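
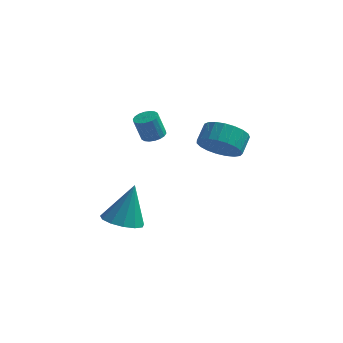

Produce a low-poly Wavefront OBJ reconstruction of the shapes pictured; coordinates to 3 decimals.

v -0.728 1.923 -1.175
v 0.318 1.943 -1.401
v 0.434 2.777 -0.791
v -0.612 2.757 -0.565
v 0.149 2.201 -1.722
v 0.265 3.035 -1.112
v -0.172 2.411 -1.948
v -0.056 3.245 -1.338
v -0.589 2.536 -2.04
v -0.472 3.371 -1.43
v -1.029 2.556 -1.983
v -0.913 3.39 -1.373
v -1.418 2.466 -1.786
v -1.302 3.3 -1.176
v -1.687 2.282 -1.484
v -1.571 3.116 -0.874
v -1.791 2.036 -1.128
v -1.675 2.87 -0.518
v -1.711 1.771 -0.78
v -1.595 2.605 -0.17
v -1.461 1.531 -0.5
v -1.344 2.366 0.11
v -1.084 1.36 -0.338
v -0.968 2.194 0.273
v -0.645 1.286 -0.32
v -0.529 2.12 0.291
v -0.221 1.322 -0.449
v -0.105 2.156 0.161
v 0.115 1.462 -0.705
v 0.231 2.296 -0.095
v 0.306 1.681 -1.041
v 0.422 2.515 -0.431
v -3.681 -2.964 -3.367
v -2.731 -3.104 -3.5
v -3.319 -2.276 -1.493
v -2.836 -2.594 -3.667
v -3.21 -2.202 -3.739
v -3.733 -2.052 -3.693
v -4.24 -2.191 -3.543
v -4.57 -2.576 -3.338
v -4.617 -3.084 -3.142
v -4.367 -3.554 -3.018
v -3.9 -3.837 -3.005
v -3.363 -3.843 -3.106
v -2.927 -3.569 -3.291
v -3.478 1.065 -0.333
v -3.025 1.386 -0.166
v -3.348 1.236 1
v -3.802 0.915 0.833
v -3.212 1.561 -0.196
v -3.535 1.412 0.971
v -3.452 1.639 -0.252
v -3.775 1.489 0.914
v -3.697 1.602 -0.325
v -4.02 1.452 0.842
v -3.898 1.459 -0.399
v -4.222 1.31 0.768
v -4.017 1.238 -0.46
v -4.34 1.089 0.706
v -4.029 0.983 -0.497
v -4.352 0.833 0.67
v -3.932 0.744 -0.5
v -4.255 0.594 0.666
v -3.745 0.568 -0.471
v -4.068 0.419 0.696
v -3.505 0.491 -0.414
v -3.828 0.341 0.752
v -3.26 0.528 -0.342
v -3.583 0.378 0.825
v -3.058 0.67 -0.268
v -3.382 0.521 0.899
v -2.94 0.891 -0.206
v -3.263 0.742 0.96
v -2.928 1.147 -0.17
v -3.251 0.997 0.997
f 2 1 5
f 2 5 3
f 3 5 6
f 3 6 4
f 5 1 7
f 5 7 6
f 6 7 8
f 6 8 4
f 7 1 9
f 7 9 8
f 8 9 10
f 8 10 4
f 9 1 11
f 9 11 10
f 10 11 12
f 10 12 4
f 11 1 13
f 11 13 12
f 12 13 14
f 12 14 4
f 13 1 15
f 13 15 14
f 14 15 16
f 14 16 4
f 15 1 17
f 15 17 16
f 16 17 18
f 16 18 4
f 17 1 19
f 17 19 18
f 18 19 20
f 18 20 4
f 19 1 21
f 19 21 20
f 20 21 22
f 20 22 4
f 21 1 23
f 21 23 22
f 22 23 24
f 22 24 4
f 23 1 25
f 23 25 24
f 24 25 26
f 24 26 4
f 25 1 27
f 25 27 26
f 26 27 28
f 26 28 4
f 27 1 29
f 27 29 28
f 28 29 30
f 28 30 4
f 29 1 31
f 29 31 30
f 30 31 32
f 30 32 4
f 31 1 2
f 31 2 32
f 32 2 3
f 32 3 4
f 34 33 36
f 34 36 35
f 36 33 37
f 36 37 35
f 37 33 38
f 37 38 35
f 38 33 39
f 38 39 35
f 39 33 40
f 39 40 35
f 40 33 41
f 40 41 35
f 41 33 42
f 41 42 35
f 42 33 43
f 42 43 35
f 43 33 44
f 43 44 35
f 44 33 45
f 44 45 35
f 45 33 34
f 45 34 35
f 47 46 50
f 47 50 48
f 48 50 51
f 48 51 49
f 50 46 52
f 50 52 51
f 51 52 53
f 51 53 49
f 52 46 54
f 52 54 53
f 53 54 55
f 53 55 49
f 54 46 56
f 54 56 55
f 55 56 57
f 55 57 49
f 56 46 58
f 56 58 57
f 57 58 59
f 57 59 49
f 58 46 60
f 58 60 59
f 59 60 61
f 59 61 49
f 60 46 62
f 60 62 61
f 61 62 63
f 61 63 49
f 62 46 64
f 62 64 63
f 63 64 65
f 63 65 49
f 64 46 66
f 64 66 65
f 65 66 67
f 65 67 49
f 66 46 68
f 66 68 67
f 67 68 69
f 67 69 49
f 68 46 70
f 68 70 69
f 69 70 71
f 69 71 49
f 70 46 72
f 70 72 71
f 71 72 73
f 71 73 49
f 72 46 74
f 72 74 73
f 73 74 75
f 73 75 49
f 74 46 47
f 74 47 75
f 75 47 48
f 75 48 49



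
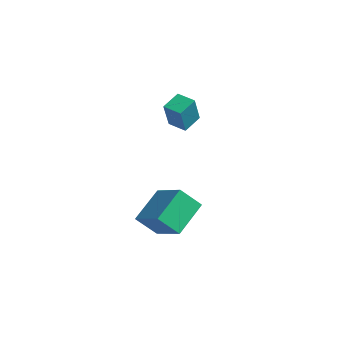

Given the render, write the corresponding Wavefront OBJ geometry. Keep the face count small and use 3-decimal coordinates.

v -2.694 -2.071 0.847
v -2.209 -2.724 2.248
v -2.865 -1.156 1.333
v -2.381 -1.809 2.734
v -1.819 -1.811 0.666
v -1.335 -2.464 2.067
v -1.991 -0.896 1.152
v -1.506 -1.549 2.553
v -1.111 -5.073 -3.545
v -1.562 -3.537 -2.449
v -0.668 -4.236 -4.535
v -1.119 -2.7 -3.439
v 0.559 -5.1 -2.821
v 0.108 -3.564 -1.725
v 1.002 -4.263 -3.811
v 0.551 -2.727 -2.715
f 2 4 1
f 5 2 1
f 1 4 3
f 3 5 1
f 2 8 4
f 6 2 5
f 6 8 2
f 4 8 3
f 7 5 3
f 3 8 7
f 7 6 5
f 8 6 7
f 10 12 9
f 13 10 9
f 9 12 11
f 11 13 9
f 10 16 12
f 14 10 13
f 14 16 10
f 12 16 11
f 15 13 11
f 11 16 15
f 15 14 13
f 16 14 15



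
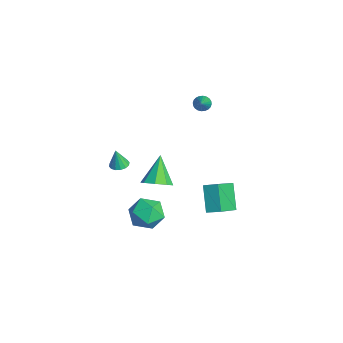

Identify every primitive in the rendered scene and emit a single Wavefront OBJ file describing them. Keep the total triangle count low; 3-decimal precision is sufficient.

v -1.956 -2.432 -0.911
v -1.373 -2.173 -0.867
v -1.964 -2.648 0.431
v -1.583 -1.919 -0.827
v -1.893 -1.804 -0.81
v -2.22 -1.856 -0.82
v -2.476 -2.063 -0.855
v -2.593 -2.369 -0.905
v -2.54 -2.692 -0.956
v -2.33 -2.945 -0.996
v -2.02 -3.061 -1.013
v -1.693 -3.008 -1.002
v -1.437 -2.801 -0.968
v -1.32 -2.495 -0.918
v 2.873 -1.379 0.786
v 3.64 -0.967 1.214
v 1.687 -0.821 2.374
v 3.273 -0.496 0.774
v 2.672 -0.541 0.341
v 2.189 -1.078 0.168
v 2.107 -1.791 0.358
v 2.474 -2.263 0.798
v 3.075 -2.217 1.231
v 3.558 -1.68 1.403
v -4.441 3.595 1.777
v -4.068 3.666 1.325
v -2.799 3.025 3.043
v -4.066 3.877 1.418
v -4.122 4.044 1.566
v -4.227 4.143 1.746
v -4.364 4.159 1.93
v -4.512 4.089 2.091
v -4.65 3.943 2.204
v -4.756 3.744 2.252
v -4.814 3.523 2.228
v -4.815 3.312 2.135
v -4.759 3.145 1.987
v -4.655 3.046 1.808
v -4.518 3.03 1.623
v -4.369 3.101 1.462
v -4.231 3.246 1.349
v -4.125 3.445 1.301
v 3.693 2.371 -1.911
v 2.488 2.54 -0.413
v 4.246 3.109 -1.55
v 3.041 3.278 -0.052
v 4.759 1.082 -0.908
v 3.554 1.251 0.59
v 5.312 1.82 -0.547
v 4.107 1.989 0.951
v 1.994 -0.944 -1.659
v 3.064 -0.961 -2.266
v 1.616 -2.799 -2.274
v 2.686 -2.816 -2.881
v 2.676 -2.814 -1.651
v 2.91 -1.667 -1.271
v 1.77 -2.093 -3.269
v 2.004 -0.946 -2.889
v 2.925 -1.671 -3.261
v 3.486 -2.117 -2.261
v 1.194 -1.643 -2.279
v 1.755 -2.089 -1.279
f 2 1 4
f 2 4 3
f 4 1 5
f 4 5 3
f 5 1 6
f 5 6 3
f 6 1 7
f 6 7 3
f 7 1 8
f 7 8 3
f 8 1 9
f 8 9 3
f 9 1 10
f 9 10 3
f 10 1 11
f 10 11 3
f 11 1 12
f 11 12 3
f 12 1 13
f 12 13 3
f 13 1 14
f 13 14 3
f 14 1 2
f 14 2 3
f 16 15 18
f 16 18 17
f 18 15 19
f 18 19 17
f 19 15 20
f 19 20 17
f 20 15 21
f 20 21 17
f 21 15 22
f 21 22 17
f 22 15 23
f 22 23 17
f 23 15 24
f 23 24 17
f 24 15 16
f 24 16 17
f 26 25 28
f 26 28 27
f 28 25 29
f 28 29 27
f 29 25 30
f 29 30 27
f 30 25 31
f 30 31 27
f 31 25 32
f 31 32 27
f 32 25 33
f 32 33 27
f 33 25 34
f 33 34 27
f 34 25 35
f 34 35 27
f 35 25 36
f 35 36 27
f 36 25 37
f 36 37 27
f 37 25 38
f 37 38 27
f 38 25 39
f 38 39 27
f 39 25 40
f 39 40 27
f 40 25 41
f 40 41 27
f 41 25 42
f 41 42 27
f 42 25 26
f 42 26 27
f 44 46 43
f 47 44 43
f 43 46 45
f 45 47 43
f 44 50 46
f 48 44 47
f 48 50 44
f 46 50 45
f 49 47 45
f 45 50 49
f 49 48 47
f 50 48 49
f 51 62 56
f 51 56 52
f 51 52 58
f 51 58 61
f 51 61 62
f 52 56 60
f 56 62 55
f 62 61 53
f 61 58 57
f 58 52 59
f 54 60 55
f 54 55 53
f 54 53 57
f 54 57 59
f 54 59 60
f 55 60 56
f 53 55 62
f 57 53 61
f 59 57 58
f 60 59 52



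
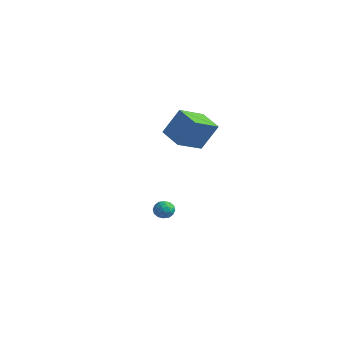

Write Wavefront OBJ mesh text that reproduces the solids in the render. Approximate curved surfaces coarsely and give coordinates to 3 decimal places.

v -1.089 -0.531 3.735
v -0.427 0.216 5.525
v -1.071 1.312 2.959
v -0.409 2.059 4.749
v 0.529 -0.759 3.231
v 1.191 -0.012 5.021
v 0.547 1.084 2.455
v 1.209 1.831 4.245
v -3.242 1.827 -3.958
v -2.669 1.734 -3.523
v -3.311 0.666 -4.117
v -2.738 0.573 -3.682
v -3.37 0.8 -3.406
v -3.327 1.517 -3.308
v -2.653 0.883 -4.332
v -2.61 1.6 -4.234
v -2.305 1.15 -3.754
v -2.748 1.099 -3.182
v -3.232 1.301 -4.458
v -3.675 1.25 -3.886
v -2.949 1.882 -3.727
v -3.031 0.518 -3.913
v -3.402 0.651 -3.751
v -3.065 0.596 -3.495
v -3.336 1.755 -3.601
v -2.999 1.7 -3.345
v -3.411 1.151 -3.276
v -2.981 0.7 -4.295
v -2.644 0.645 -4.039
v -2.915 1.804 -4.145
v -2.578 1.749 -3.889
v -2.569 1.249 -4.364
v -2.398 1.484 -3.607
v -2.439 0.802 -3.7
v -2.389 0.984 -4.082
v -2.364 1.406 -4.025
v -2.659 1.454 -3.271
v -2.7 0.772 -3.364
v -3.071 0.905 -3.201
v -3.046 1.327 -3.144
v -2.445 1.111 -3.406
v -3.28 1.628 -4.276
v -3.321 0.946 -4.369
v -2.934 1.073 -4.496
v -2.909 1.495 -4.439
v -3.541 1.598 -3.94
v -3.582 0.916 -4.033
v -3.616 0.994 -3.615
v -3.591 1.416 -3.558
v -3.535 1.289 -4.234
f 2 4 1
f 5 2 1
f 1 4 3
f 3 5 1
f 2 8 4
f 6 2 5
f 6 8 2
f 4 8 3
f 7 5 3
f 3 8 7
f 7 6 5
f 8 6 7
f 9 46 25
f 46 20 49
f 25 49 14
f 46 49 25
f 9 25 21
f 25 14 26
f 21 26 10
f 25 26 21
f 9 21 30
f 21 10 31
f 30 31 16
f 21 31 30
f 9 30 42
f 30 16 45
f 42 45 19
f 30 45 42
f 9 42 46
f 42 19 50
f 46 50 20
f 42 50 46
f 10 26 37
f 26 14 40
f 37 40 18
f 26 40 37
f 14 49 27
f 49 20 48
f 27 48 13
f 49 48 27
f 20 50 47
f 50 19 43
f 47 43 11
f 50 43 47
f 19 45 44
f 45 16 32
f 44 32 15
f 45 32 44
f 16 31 36
f 31 10 33
f 36 33 17
f 31 33 36
f 12 38 24
f 38 18 39
f 24 39 13
f 38 39 24
f 12 24 22
f 24 13 23
f 22 23 11
f 24 23 22
f 12 22 29
f 22 11 28
f 29 28 15
f 22 28 29
f 12 29 34
f 29 15 35
f 34 35 17
f 29 35 34
f 12 34 38
f 34 17 41
f 38 41 18
f 34 41 38
f 13 39 27
f 39 18 40
f 27 40 14
f 39 40 27
f 11 23 47
f 23 13 48
f 47 48 20
f 23 48 47
f 15 28 44
f 28 11 43
f 44 43 19
f 28 43 44
f 17 35 36
f 35 15 32
f 36 32 16
f 35 32 36
f 18 41 37
f 41 17 33
f 37 33 10
f 41 33 37



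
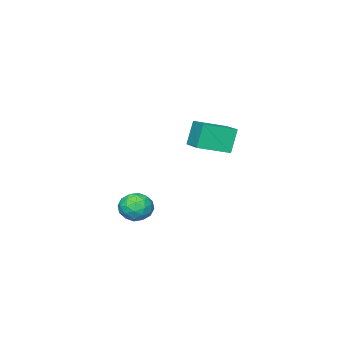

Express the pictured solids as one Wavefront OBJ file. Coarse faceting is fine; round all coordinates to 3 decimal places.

v -2.507 -1.958 1.364
v -2.915 -2.012 2.438
v -1.934 -0.881 1.636
v -2.342 -0.935 2.71
v -1.398 -2.645 1.75
v -1.806 -2.699 2.824
v -0.825 -1.568 2.022
v -1.233 -1.622 3.096
v 2.128 -0.769 0.063
v 2.799 -0.677 -0.024
v 2.301 -1.843 0.264
v 2.972 -1.751 0.177
v 2.658 -1.482 0.721
v 2.551 -0.818 0.597
v 2.549 -1.702 -0.357
v 2.442 -1.038 -0.481
v 3.059 -1.254 -0.284
v 3.127 -1.118 0.383
v 1.973 -1.402 -0.143
v 2.041 -1.266 0.524
v 2.448 -0.629 0.001
v 2.652 -1.891 0.239
v 2.467 -1.733 0.558
v 2.862 -1.679 0.507
v 2.303 -0.712 0.367
v 2.697 -0.658 0.315
v 2.615 -1.13 0.754
v 2.403 -1.862 -0.075
v 2.797 -1.808 -0.127
v 2.238 -0.841 -0.267
v 2.633 -0.787 -0.318
v 2.485 -1.39 -0.514
v 2.996 -0.914 -0.202
v 3.098 -1.545 -0.084
v 2.849 -1.516 -0.398
v 2.786 -1.126 -0.471
v 3.036 -0.834 0.189
v 3.138 -1.465 0.308
v 2.953 -1.306 0.628
v 2.89 -0.917 0.555
v 3.189 -1.173 0.037
v 1.962 -1.055 -0.068
v 2.064 -1.686 0.051
v 2.21 -1.603 -0.315
v 2.147 -1.214 -0.388
v 2.002 -0.975 0.324
v 2.104 -1.606 0.442
v 2.314 -1.394 0.711
v 2.251 -1.004 0.638
v 1.911 -1.347 0.203
f 2 4 1
f 5 2 1
f 1 4 3
f 3 5 1
f 2 8 4
f 6 2 5
f 6 8 2
f 4 8 3
f 7 5 3
f 3 8 7
f 7 6 5
f 8 6 7
f 9 46 25
f 46 20 49
f 25 49 14
f 46 49 25
f 9 25 21
f 25 14 26
f 21 26 10
f 25 26 21
f 9 21 30
f 21 10 31
f 30 31 16
f 21 31 30
f 9 30 42
f 30 16 45
f 42 45 19
f 30 45 42
f 9 42 46
f 42 19 50
f 46 50 20
f 42 50 46
f 10 26 37
f 26 14 40
f 37 40 18
f 26 40 37
f 14 49 27
f 49 20 48
f 27 48 13
f 49 48 27
f 20 50 47
f 50 19 43
f 47 43 11
f 50 43 47
f 19 45 44
f 45 16 32
f 44 32 15
f 45 32 44
f 16 31 36
f 31 10 33
f 36 33 17
f 31 33 36
f 12 38 24
f 38 18 39
f 24 39 13
f 38 39 24
f 12 24 22
f 24 13 23
f 22 23 11
f 24 23 22
f 12 22 29
f 22 11 28
f 29 28 15
f 22 28 29
f 12 29 34
f 29 15 35
f 34 35 17
f 29 35 34
f 12 34 38
f 34 17 41
f 38 41 18
f 34 41 38
f 13 39 27
f 39 18 40
f 27 40 14
f 39 40 27
f 11 23 47
f 23 13 48
f 47 48 20
f 23 48 47
f 15 28 44
f 28 11 43
f 44 43 19
f 28 43 44
f 17 35 36
f 35 15 32
f 36 32 16
f 35 32 36
f 18 41 37
f 41 17 33
f 37 33 10
f 41 33 37



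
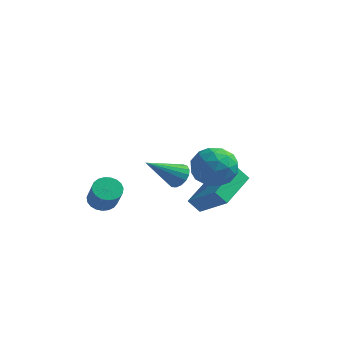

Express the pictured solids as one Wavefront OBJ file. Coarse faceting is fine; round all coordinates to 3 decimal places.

v -0.2 -0.347 -2.602
v 1.308 -0.897 -1.426
v 0.06 1.676 -1.989
v 1.567 1.126 -0.812
v 0.333 -0.226 -3.228
v 1.84 -0.776 -2.051
v 0.592 1.797 -2.614
v 2.1 1.247 -1.438
v 0.855 -2.178 1.167
v 1.448 -1.81 0.299
v 2.312 -3.03 1.801
v 2.905 -2.662 0.933
v 2.558 -1.947 1.713
v 1.657 -1.42 1.321
v 2.103 -3.42 0.779
v 1.202 -2.893 0.387
v 2.219 -2.578 0.058
v 2.501 -1.667 0.636
v 1.259 -3.173 1.464
v 1.541 -2.262 2.042
v 1.024 -1.919 0.677
v 2.736 -2.921 1.423
v 2.532 -2.5 1.882
v 2.881 -2.284 1.371
v 1.147 -1.69 1.279
v 1.495 -1.473 0.768
v 2.148 -1.554 1.599
v 2.265 -3.367 1.332
v 2.613 -3.15 0.821
v 0.879 -2.556 0.729
v 1.228 -2.34 0.218
v 1.612 -3.286 0.501
v 1.826 -2.154 0.025
v 2.682 -2.655 0.398
v 2.21 -3.101 0.307
v 1.681 -2.791 0.077
v 1.991 -1.619 0.365
v 2.847 -2.12 0.738
v 2.643 -1.699 1.196
v 2.114 -1.39 0.966
v 2.444 -2.07 0.224
v 0.913 -2.72 1.362
v 1.769 -3.221 1.735
v 1.646 -3.45 1.134
v 1.117 -3.141 0.904
v 1.078 -2.185 1.702
v 1.934 -2.686 2.075
v 2.079 -2.049 2.023
v 1.55 -1.739 1.793
v 1.316 -2.77 1.876
v -3.881 -1.438 -2.729
v -3.268 -1.515 -3.079
v -2.706 -2.119 -1.96
v -3.319 -2.042 -1.611
v -3.234 -1.25 -2.953
v -2.672 -1.854 -1.834
v -3.312 -1.018 -2.789
v -2.75 -1.621 -1.67
v -3.488 -0.858 -2.614
v -2.926 -1.462 -1.495
v -3.733 -0.799 -2.459
v -3.17 -1.402 -1.34
v -4.003 -0.85 -2.351
v -3.44 -1.453 -1.232
v -4.252 -1.003 -2.308
v -3.689 -1.606 -1.19
v -4.436 -1.231 -2.339
v -3.874 -1.834 -1.22
v -4.525 -1.495 -2.436
v -3.963 -2.098 -1.317
v -4.503 -1.749 -2.585
v -3.94 -2.353 -1.466
v -4.373 -1.95 -2.758
v -3.81 -2.553 -1.639
v -4.158 -2.062 -2.927
v -3.596 -2.665 -1.808
v -3.895 -2.066 -3.061
v -3.333 -2.669 -1.942
v -3.63 -1.962 -3.138
v -3.067 -2.565 -2.019
v -3.408 -1.767 -3.144
v -2.846 -2.37 -2.026
v -1.801 2.393 -2.713
v -1.189 2.17 -2.405
v -2.899 1.127 -1.447
v -1.283 2.442 -2.215
v -1.496 2.702 -2.139
v -1.778 2.892 -2.194
v -2.066 2.967 -2.368
v -2.293 2.911 -2.622
v -2.407 2.736 -2.896
v -2.382 2.482 -3.128
v -2.225 2.208 -3.265
v -1.97 1.977 -3.276
v -1.676 1.84 -3.157
v -1.411 1.831 -2.937
v -1.236 1.95 -2.665
f 2 4 1
f 5 2 1
f 1 4 3
f 3 5 1
f 2 8 4
f 6 2 5
f 6 8 2
f 4 8 3
f 7 5 3
f 3 8 7
f 7 6 5
f 8 6 7
f 9 46 25
f 46 20 49
f 25 49 14
f 46 49 25
f 9 25 21
f 25 14 26
f 21 26 10
f 25 26 21
f 9 21 30
f 21 10 31
f 30 31 16
f 21 31 30
f 9 30 42
f 30 16 45
f 42 45 19
f 30 45 42
f 9 42 46
f 42 19 50
f 46 50 20
f 42 50 46
f 10 26 37
f 26 14 40
f 37 40 18
f 26 40 37
f 14 49 27
f 49 20 48
f 27 48 13
f 49 48 27
f 20 50 47
f 50 19 43
f 47 43 11
f 50 43 47
f 19 45 44
f 45 16 32
f 44 32 15
f 45 32 44
f 16 31 36
f 31 10 33
f 36 33 17
f 31 33 36
f 12 38 24
f 38 18 39
f 24 39 13
f 38 39 24
f 12 24 22
f 24 13 23
f 22 23 11
f 24 23 22
f 12 22 29
f 22 11 28
f 29 28 15
f 22 28 29
f 12 29 34
f 29 15 35
f 34 35 17
f 29 35 34
f 12 34 38
f 34 17 41
f 38 41 18
f 34 41 38
f 13 39 27
f 39 18 40
f 27 40 14
f 39 40 27
f 11 23 47
f 23 13 48
f 47 48 20
f 23 48 47
f 15 28 44
f 28 11 43
f 44 43 19
f 28 43 44
f 17 35 36
f 35 15 32
f 36 32 16
f 35 32 36
f 18 41 37
f 41 17 33
f 37 33 10
f 41 33 37
f 52 51 55
f 52 55 53
f 53 55 56
f 53 56 54
f 55 51 57
f 55 57 56
f 56 57 58
f 56 58 54
f 57 51 59
f 57 59 58
f 58 59 60
f 58 60 54
f 59 51 61
f 59 61 60
f 60 61 62
f 60 62 54
f 61 51 63
f 61 63 62
f 62 63 64
f 62 64 54
f 63 51 65
f 63 65 64
f 64 65 66
f 64 66 54
f 65 51 67
f 65 67 66
f 66 67 68
f 66 68 54
f 67 51 69
f 67 69 68
f 68 69 70
f 68 70 54
f 69 51 71
f 69 71 70
f 70 71 72
f 70 72 54
f 71 51 73
f 71 73 72
f 72 73 74
f 72 74 54
f 73 51 75
f 73 75 74
f 74 75 76
f 74 76 54
f 75 51 77
f 75 77 76
f 76 77 78
f 76 78 54
f 77 51 79
f 77 79 78
f 78 79 80
f 78 80 54
f 79 51 81
f 79 81 80
f 80 81 82
f 80 82 54
f 81 51 52
f 81 52 82
f 82 52 53
f 82 53 54
f 84 83 86
f 84 86 85
f 86 83 87
f 86 87 85
f 87 83 88
f 87 88 85
f 88 83 89
f 88 89 85
f 89 83 90
f 89 90 85
f 90 83 91
f 90 91 85
f 91 83 92
f 91 92 85
f 92 83 93
f 92 93 85
f 93 83 94
f 93 94 85
f 94 83 95
f 94 95 85
f 95 83 96
f 95 96 85
f 96 83 97
f 96 97 85
f 97 83 84
f 97 84 85



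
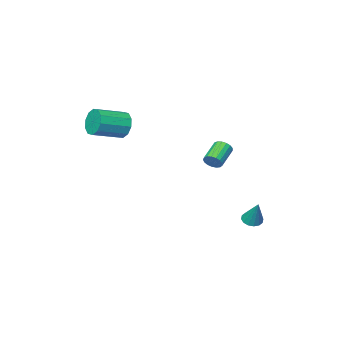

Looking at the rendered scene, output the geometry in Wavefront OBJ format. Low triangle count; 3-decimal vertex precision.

v -2.555 0.992 0.367
v -2.24 0.912 0.822
v -3.349 0.328 1.489
v -3.665 0.408 1.033
v -2.345 1.156 0.86
v -3.455 0.571 1.526
v -2.499 1.362 0.784
v -3.609 0.777 1.45
v -2.666 1.483 0.613
v -3.775 0.899 1.279
v -2.808 1.492 0.385
v -3.917 0.907 1.052
v -2.891 1.386 0.153
v -4 0.802 0.82
v -2.898 1.19 -0.029
v -4.007 0.606 0.637
v -2.826 0.949 -0.122
v -3.935 0.365 0.545
v -2.692 0.718 -0.102
v -3.802 0.133 0.565
v -2.527 0.549 0.025
v -3.636 -0.035 0.692
v -2.368 0.482 0.231
v -3.478 -0.102 0.897
v -2.253 0.532 0.467
v -3.362 -0.052 1.134
v -2.206 0.687 0.681
v -3.315 0.103 1.347
v 2.186 -0.357 3.68
v 2.466 0.019 2.936
v 4.153 -0.246 3.435
v 3.874 -0.623 4.18
v 2.415 0.408 3.312
v 4.103 0.143 3.811
v 2.277 0.505 3.829
v 3.965 0.24 4.329
v 2.105 0.272 4.289
v 3.793 0.007 4.789
v 1.963 -0.201 4.517
v 3.651 -0.466 5.016
v 1.907 -0.734 4.425
v 3.594 -0.999 4.924
v 1.957 -1.123 4.049
v 3.645 -1.388 4.548
v 2.095 -1.22 3.531
v 3.783 -1.485 4.031
v 2.267 -0.987 3.071
v 3.955 -1.252 3.571
v 2.409 -0.514 2.844
v 4.097 -0.779 3.343
v -3.658 3.043 -3.409
v -3.177 3.315 -3.642
v -3.422 3.857 -1.971
v -3.415 3.502 -3.709
v -3.719 3.566 -3.696
v -4.006 3.49 -3.606
v -4.2 3.294 -3.463
v -4.249 3.03 -3.306
v -4.139 2.77 -3.176
v -3.9 2.583 -3.109
v -3.597 2.519 -3.123
v -3.31 2.595 -3.213
v -3.116 2.791 -3.356
v -3.067 3.055 -3.513
f 2 1 5
f 2 5 3
f 3 5 6
f 3 6 4
f 5 1 7
f 5 7 6
f 6 7 8
f 6 8 4
f 7 1 9
f 7 9 8
f 8 9 10
f 8 10 4
f 9 1 11
f 9 11 10
f 10 11 12
f 10 12 4
f 11 1 13
f 11 13 12
f 12 13 14
f 12 14 4
f 13 1 15
f 13 15 14
f 14 15 16
f 14 16 4
f 15 1 17
f 15 17 16
f 16 17 18
f 16 18 4
f 17 1 19
f 17 19 18
f 18 19 20
f 18 20 4
f 19 1 21
f 19 21 20
f 20 21 22
f 20 22 4
f 21 1 23
f 21 23 22
f 22 23 24
f 22 24 4
f 23 1 25
f 23 25 24
f 24 25 26
f 24 26 4
f 25 1 27
f 25 27 26
f 26 27 28
f 26 28 4
f 27 1 2
f 27 2 28
f 28 2 3
f 28 3 4
f 30 29 33
f 30 33 31
f 31 33 34
f 31 34 32
f 33 29 35
f 33 35 34
f 34 35 36
f 34 36 32
f 35 29 37
f 35 37 36
f 36 37 38
f 36 38 32
f 37 29 39
f 37 39 38
f 38 39 40
f 38 40 32
f 39 29 41
f 39 41 40
f 40 41 42
f 40 42 32
f 41 29 43
f 41 43 42
f 42 43 44
f 42 44 32
f 43 29 45
f 43 45 44
f 44 45 46
f 44 46 32
f 45 29 47
f 45 47 46
f 46 47 48
f 46 48 32
f 47 29 49
f 47 49 48
f 48 49 50
f 48 50 32
f 49 29 30
f 49 30 50
f 50 30 31
f 50 31 32
f 52 51 54
f 52 54 53
f 54 51 55
f 54 55 53
f 55 51 56
f 55 56 53
f 56 51 57
f 56 57 53
f 57 51 58
f 57 58 53
f 58 51 59
f 58 59 53
f 59 51 60
f 59 60 53
f 60 51 61
f 60 61 53
f 61 51 62
f 61 62 53
f 62 51 63
f 62 63 53
f 63 51 64
f 63 64 53
f 64 51 52
f 64 52 53



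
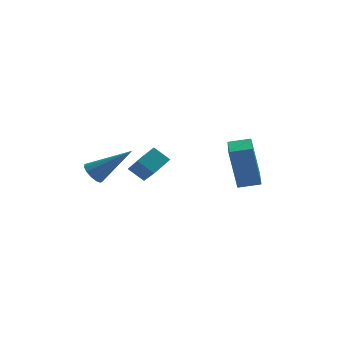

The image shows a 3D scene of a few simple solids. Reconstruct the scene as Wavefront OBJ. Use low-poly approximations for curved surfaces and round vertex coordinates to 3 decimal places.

v -3.927 -0.582 -2.987
v -3.565 -0.867 -3.372
v -2.333 -0.338 -1.673
v -3.55 -0.539 -3.452
v -3.654 -0.224 -3.384
v -3.845 -0.024 -3.19
v -4.062 -0 -2.932
v -4.236 -0.162 -2.691
v -4.311 -0.457 -2.544
v -4.265 -0.792 -2.538
v -4.111 -1.06 -2.675
v -3.899 -1.177 -2.91
v -3.695 -1.105 -3.17
v -2.471 1.691 -3.253
v -1.903 2.452 -2.739
v -3.132 2.932 -4.361
v -2.564 3.693 -3.847
v -1.736 1.547 -3.853
v -1.168 2.308 -3.339
v -2.397 2.788 -4.961
v -1.829 3.549 -4.447
v 1.774 2.034 -4.682
v 1.355 2.152 -2.648
v 1.527 3.659 -4.828
v 1.108 3.777 -2.794
v 2.772 2.203 -4.486
v 2.353 2.321 -2.452
v 2.525 3.828 -4.632
v 2.106 3.946 -2.598
f 2 1 4
f 2 4 3
f 4 1 5
f 4 5 3
f 5 1 6
f 5 6 3
f 6 1 7
f 6 7 3
f 7 1 8
f 7 8 3
f 8 1 9
f 8 9 3
f 9 1 10
f 9 10 3
f 10 1 11
f 10 11 3
f 11 1 12
f 11 12 3
f 12 1 13
f 12 13 3
f 13 1 2
f 13 2 3
f 15 17 14
f 18 15 14
f 14 17 16
f 16 18 14
f 15 21 17
f 19 15 18
f 19 21 15
f 17 21 16
f 20 18 16
f 16 21 20
f 20 19 18
f 21 19 20
f 23 25 22
f 26 23 22
f 22 25 24
f 24 26 22
f 23 29 25
f 27 23 26
f 27 29 23
f 25 29 24
f 28 26 24
f 24 29 28
f 28 27 26
f 29 27 28



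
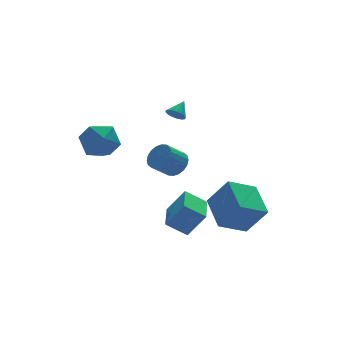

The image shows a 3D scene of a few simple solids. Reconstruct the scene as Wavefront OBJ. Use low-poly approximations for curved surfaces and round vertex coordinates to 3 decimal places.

v 0.945 0.038 -1.183
v 1.368 0.556 -0.658
v 0.338 0.501 0.227
v -0.085 -0.018 -0.297
v 1.171 0.796 -0.873
v 0.14 0.741 0.012
v 0.929 0.887 -1.149
v -0.102 0.832 -0.264
v 0.69 0.809 -1.432
v -0.341 0.754 -0.546
v 0.502 0.578 -1.666
v -0.529 0.523 -0.78
v 0.401 0.241 -1.803
v -0.629 0.186 -0.918
v 0.409 -0.137 -1.818
v -0.622 -0.192 -0.933
v 0.522 -0.481 -1.707
v -0.508 -0.536 -0.822
v 0.72 -0.721 -1.492
v -0.311 -0.776 -0.607
v 0.962 -0.812 -1.216
v -0.069 -0.867 -0.331
v 1.201 -0.734 -0.934
v 0.17 -0.789 -0.048
v 1.389 -0.503 -0.7
v 0.358 -0.558 0.186
v 1.489 -0.166 -0.562
v 0.459 -0.221 0.323
v 1.482 0.212 -0.547
v 0.451 0.157 0.338
v 3.158 -3.634 -4.962
v 1.505 -3.615 -4.11
v 3.56 -1.621 -4.227
v 1.907 -1.602 -3.375
v 3.993 -4.398 -3.325
v 2.34 -4.379 -2.473
v 4.395 -2.385 -2.59
v 2.742 -2.366 -1.738
v -3.437 2.683 0.646
v -2.438 2.771 -0.101
v -2.802 0.869 1.281
v -1.803 0.957 0.534
v -1.904 1.703 1.534
v -2.297 2.824 1.141
v -2.943 0.816 0.039
v -3.336 1.937 -0.354
v -2.132 1.617 -0.476
v -1.49 2.165 0.447
v -3.75 1.475 0.733
v -3.108 2.023 1.656
v -0.85 -4.739 -3.482
v -1.818 -4.188 -2.719
v 0.056 -3.103 -3.514
v -0.912 -2.552 -2.751
v -0.028 -5.168 -2.129
v -0.996 -4.617 -1.366
v 0.878 -3.532 -2.161
v -0.09 -2.981 -1.398
v 0.417 -0.925 3.085
v 0.772 -0.895 2.64
v 1.143 -0.475 3.695
v 0.634 -0.66 2.63
v 0.447 -0.485 2.724
v 0.252 -0.412 2.901
v 0.096 -0.456 3.12
v 0.013 -0.607 3.331
v 0.022 -0.832 3.486
v 0.122 -1.078 3.549
v 0.29 -1.289 3.505
v 0.486 -1.417 3.366
v 0.667 -1.432 3.162
v 0.79 -1.331 2.94
v 0.828 -1.137 2.752
f 2 1 5
f 2 5 3
f 3 5 6
f 3 6 4
f 5 1 7
f 5 7 6
f 6 7 8
f 6 8 4
f 7 1 9
f 7 9 8
f 8 9 10
f 8 10 4
f 9 1 11
f 9 11 10
f 10 11 12
f 10 12 4
f 11 1 13
f 11 13 12
f 12 13 14
f 12 14 4
f 13 1 15
f 13 15 14
f 14 15 16
f 14 16 4
f 15 1 17
f 15 17 16
f 16 17 18
f 16 18 4
f 17 1 19
f 17 19 18
f 18 19 20
f 18 20 4
f 19 1 21
f 19 21 20
f 20 21 22
f 20 22 4
f 21 1 23
f 21 23 22
f 22 23 24
f 22 24 4
f 23 1 25
f 23 25 24
f 24 25 26
f 24 26 4
f 25 1 27
f 25 27 26
f 26 27 28
f 26 28 4
f 27 1 29
f 27 29 28
f 28 29 30
f 28 30 4
f 29 1 2
f 29 2 30
f 30 2 3
f 30 3 4
f 32 34 31
f 35 32 31
f 31 34 33
f 33 35 31
f 32 38 34
f 36 32 35
f 36 38 32
f 34 38 33
f 37 35 33
f 33 38 37
f 37 36 35
f 38 36 37
f 39 50 44
f 39 44 40
f 39 40 46
f 39 46 49
f 39 49 50
f 40 44 48
f 44 50 43
f 50 49 41
f 49 46 45
f 46 40 47
f 42 48 43
f 42 43 41
f 42 41 45
f 42 45 47
f 42 47 48
f 43 48 44
f 41 43 50
f 45 41 49
f 47 45 46
f 48 47 40
f 52 54 51
f 55 52 51
f 51 54 53
f 53 55 51
f 52 58 54
f 56 52 55
f 56 58 52
f 54 58 53
f 57 55 53
f 53 58 57
f 57 56 55
f 58 56 57
f 60 59 62
f 60 62 61
f 62 59 63
f 62 63 61
f 63 59 64
f 63 64 61
f 64 59 65
f 64 65 61
f 65 59 66
f 65 66 61
f 66 59 67
f 66 67 61
f 67 59 68
f 67 68 61
f 68 59 69
f 68 69 61
f 69 59 70
f 69 70 61
f 70 59 71
f 70 71 61
f 71 59 72
f 71 72 61
f 72 59 73
f 72 73 61
f 73 59 60
f 73 60 61



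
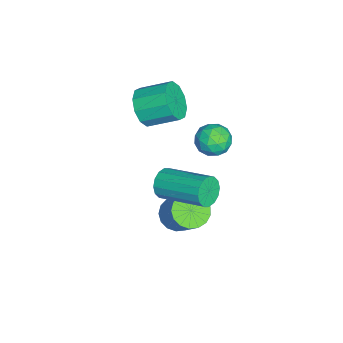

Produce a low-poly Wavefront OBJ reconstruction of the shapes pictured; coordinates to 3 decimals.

v -1.009 -2.23 -0.347
v -0.233 -2.494 0.134
v -0.195 -1.154 0.808
v -0.971 -0.89 0.327
v -0.059 -2.246 -0.369
v -0.021 -0.906 0.305
v -0.248 -1.992 -0.863
v -0.21 -0.652 -0.19
v -0.727 -1.829 -1.161
v -0.689 -0.489 -0.487
v -1.314 -1.819 -1.147
v -1.276 -0.479 -0.473
v -1.785 -1.966 -0.828
v -1.747 -0.626 -0.154
v -1.959 -2.214 -0.325
v -1.921 -0.874 0.349
v -1.77 -2.468 0.17
v -1.732 -1.128 0.843
v -1.291 -2.631 0.467
v -1.253 -1.291 1.141
v -0.704 -2.641 0.453
v -0.666 -1.301 1.127
v -1.255 1.204 -1.645
v -0.416 1.268 -1.663
v -1.184 0.072 -2.397
v -0.345 0.136 -2.415
v -0.737 -0.054 -1.696
v -0.781 0.645 -1.231
v -0.819 0.695 -2.829
v -0.863 1.394 -2.364
v -0.147 0.954 -2.395
v -0.096 0.491 -1.694
v -1.504 0.849 -2.366
v -1.453 0.386 -1.665
v -0.842 1.335 -1.588
v -0.758 0.005 -2.472
v -0.988 -0.107 -2.049
v -0.496 -0.069 -2.06
v -1.056 0.969 -1.334
v -0.564 1.007 -1.344
v -0.752 0.23 -1.364
v -1.036 0.333 -2.716
v -0.544 0.371 -2.726
v -1.104 1.409 -2
v -0.612 1.447 -2.011
v -0.848 1.11 -2.696
v -0.191 1.188 -2.028
v -0.149 0.523 -2.471
v -0.427 0.851 -2.714
v -0.453 1.262 -2.441
v -0.161 0.916 -1.617
v -0.119 0.251 -2.059
v -0.349 0.139 -1.636
v -0.375 0.55 -1.363
v -0.003 0.732 -2.047
v -1.481 1.089 -2.001
v -1.439 0.424 -2.443
v -1.225 0.79 -2.697
v -1.251 1.201 -2.424
v -1.451 0.817 -1.589
v -1.409 0.152 -2.032
v -1.147 0.078 -1.619
v -1.173 0.489 -1.346
v -1.597 0.608 -2.013
v 3.235 -0.83 -0.792
v 3.509 -1.174 -0.247
v 4.418 0.667 0.457
v 4.145 1.01 -0.088
v 3.759 -1.198 -0.508
v 4.668 0.643 0.196
v 3.869 -1.123 -0.845
v 4.778 0.717 -0.141
v 3.809 -0.97 -1.168
v 4.718 0.87 -0.464
v 3.596 -0.779 -1.39
v 4.505 1.061 -0.686
v 3.286 -0.603 -1.452
v 4.195 1.238 -0.748
v 2.962 -0.487 -1.337
v 3.871 1.354 -0.633
v 2.712 -0.463 -1.076
v 3.621 1.378 -0.372
v 2.602 -0.537 -0.739
v 3.511 1.303 -0.035
v 2.662 -0.69 -0.416
v 3.571 1.15 0.288
v 2.875 -0.881 -0.194
v 3.784 0.959 0.51
v 3.185 -1.058 -0.132
v 4.094 0.783 0.572
v 2.261 -0.41 -4.014
v 2.941 -0.411 -4.472
v 3.919 0.228 -3.024
v 3.239 0.23 -2.566
v 2.791 -0.053 -4.529
v 3.768 0.586 -3.081
v 2.519 0.223 -4.467
v 3.496 0.863 -3.019
v 2.188 0.355 -4.302
v 3.165 0.994 -2.854
v 1.874 0.311 -4.071
v 2.851 0.95 -2.623
v 1.649 0.102 -3.826
v 2.626 0.741 -2.379
v 1.564 -0.224 -3.625
v 2.541 0.415 -2.177
v 1.639 -0.593 -3.513
v 2.616 0.047 -2.065
v 1.856 -0.919 -3.515
v 2.833 -0.28 -2.068
v 2.167 -1.129 -3.632
v 3.144 -0.49 -2.184
v 2.499 -1.174 -3.836
v 3.476 -0.535 -2.389
v 2.777 -1.044 -4.081
v 3.754 -0.405 -2.633
v 2.936 -0.769 -4.311
v 3.913 -0.129 -2.863
f 2 1 5
f 2 5 3
f 3 5 6
f 3 6 4
f 5 1 7
f 5 7 6
f 6 7 8
f 6 8 4
f 7 1 9
f 7 9 8
f 8 9 10
f 8 10 4
f 9 1 11
f 9 11 10
f 10 11 12
f 10 12 4
f 11 1 13
f 11 13 12
f 12 13 14
f 12 14 4
f 13 1 15
f 13 15 14
f 14 15 16
f 14 16 4
f 15 1 17
f 15 17 16
f 16 17 18
f 16 18 4
f 17 1 19
f 17 19 18
f 18 19 20
f 18 20 4
f 19 1 21
f 19 21 20
f 20 21 22
f 20 22 4
f 21 1 2
f 21 2 22
f 22 2 3
f 22 3 4
f 23 60 39
f 60 34 63
f 39 63 28
f 60 63 39
f 23 39 35
f 39 28 40
f 35 40 24
f 39 40 35
f 23 35 44
f 35 24 45
f 44 45 30
f 35 45 44
f 23 44 56
f 44 30 59
f 56 59 33
f 44 59 56
f 23 56 60
f 56 33 64
f 60 64 34
f 56 64 60
f 24 40 51
f 40 28 54
f 51 54 32
f 40 54 51
f 28 63 41
f 63 34 62
f 41 62 27
f 63 62 41
f 34 64 61
f 64 33 57
f 61 57 25
f 64 57 61
f 33 59 58
f 59 30 46
f 58 46 29
f 59 46 58
f 30 45 50
f 45 24 47
f 50 47 31
f 45 47 50
f 26 52 38
f 52 32 53
f 38 53 27
f 52 53 38
f 26 38 36
f 38 27 37
f 36 37 25
f 38 37 36
f 26 36 43
f 36 25 42
f 43 42 29
f 36 42 43
f 26 43 48
f 43 29 49
f 48 49 31
f 43 49 48
f 26 48 52
f 48 31 55
f 52 55 32
f 48 55 52
f 27 53 41
f 53 32 54
f 41 54 28
f 53 54 41
f 25 37 61
f 37 27 62
f 61 62 34
f 37 62 61
f 29 42 58
f 42 25 57
f 58 57 33
f 42 57 58
f 31 49 50
f 49 29 46
f 50 46 30
f 49 46 50
f 32 55 51
f 55 31 47
f 51 47 24
f 55 47 51
f 66 65 69
f 66 69 67
f 67 69 70
f 67 70 68
f 69 65 71
f 69 71 70
f 70 71 72
f 70 72 68
f 71 65 73
f 71 73 72
f 72 73 74
f 72 74 68
f 73 65 75
f 73 75 74
f 74 75 76
f 74 76 68
f 75 65 77
f 75 77 76
f 76 77 78
f 76 78 68
f 77 65 79
f 77 79 78
f 78 79 80
f 78 80 68
f 79 65 81
f 79 81 80
f 80 81 82
f 80 82 68
f 81 65 83
f 81 83 82
f 82 83 84
f 82 84 68
f 83 65 85
f 83 85 84
f 84 85 86
f 84 86 68
f 85 65 87
f 85 87 86
f 86 87 88
f 86 88 68
f 87 65 89
f 87 89 88
f 88 89 90
f 88 90 68
f 89 65 66
f 89 66 90
f 90 66 67
f 90 67 68
f 92 91 95
f 92 95 93
f 93 95 96
f 93 96 94
f 95 91 97
f 95 97 96
f 96 97 98
f 96 98 94
f 97 91 99
f 97 99 98
f 98 99 100
f 98 100 94
f 99 91 101
f 99 101 100
f 100 101 102
f 100 102 94
f 101 91 103
f 101 103 102
f 102 103 104
f 102 104 94
f 103 91 105
f 103 105 104
f 104 105 106
f 104 106 94
f 105 91 107
f 105 107 106
f 106 107 108
f 106 108 94
f 107 91 109
f 107 109 108
f 108 109 110
f 108 110 94
f 109 91 111
f 109 111 110
f 110 111 112
f 110 112 94
f 111 91 113
f 111 113 112
f 112 113 114
f 112 114 94
f 113 91 115
f 113 115 114
f 114 115 116
f 114 116 94
f 115 91 117
f 115 117 116
f 116 117 118
f 116 118 94
f 117 91 92
f 117 92 118
f 118 92 93
f 118 93 94



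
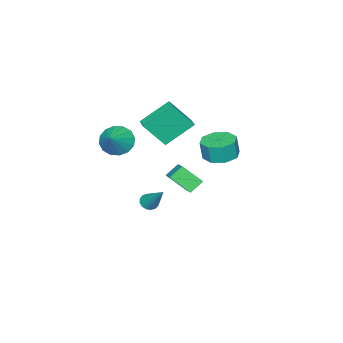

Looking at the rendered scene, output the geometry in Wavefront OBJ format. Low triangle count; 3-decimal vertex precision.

v -2.623 -1.3 -3.394
v -2.197 -2.362 -2.439
v -3.351 -1.048 -2.789
v -2.925 -2.109 -1.834
v -1.575 -0.171 -2.606
v -1.149 -1.232 -1.651
v -2.303 0.082 -2.001
v -1.877 -0.98 -1.046
v 0.736 3.573 2.825
v 1.666 3.679 2.743
v 1.775 3.573 3.832
v 0.844 3.467 3.915
v 1.325 4.305 2.838
v 1.434 4.199 3.927
v 0.639 4.503 2.925
v 0.748 4.397 4.015
v 0.009 4.156 2.954
v 0.118 4.05 4.044
v -0.195 3.467 2.908
v -0.086 3.361 3.997
v 0.146 2.841 2.813
v 0.255 2.735 3.902
v 0.832 2.643 2.725
v 0.941 2.537 3.815
v 1.462 2.99 2.696
v 1.571 2.884 3.786
v -4.015 -2.09 1.119
v -3.202 -2.95 2.617
v -3.515 -1.448 1.216
v -2.701 -2.308 2.715
v -2.639 -2.972 -0.135
v -1.825 -3.832 1.364
v -2.138 -2.33 -0.037
v -1.325 -3.19 1.461
v 3.423 -0.873 3.43
v 3.78 -0.396 2.716
v 4.537 -0.387 4.31
v 3.476 -0.09 2.931
v 3.159 0.006 3.279
v 2.912 -0.134 3.668
v 2.802 -0.471 3.994
v 2.859 -0.916 4.168
v 3.067 -1.35 4.144
v 3.37 -1.656 3.929
v 3.688 -1.752 3.581
v 3.935 -1.612 3.192
v 4.044 -1.275 2.866
v 3.988 -0.83 2.692
v 0.703 -1.096 -2.551
v 0.935 -0.763 -2.907
v 1.117 0.196 -1.069
v 0.666 -0.685 -2.899
v 0.408 -0.718 -2.799
v 0.228 -0.852 -2.632
v 0.176 -1.052 -2.443
v 0.265 -1.263 -2.283
v 0.471 -1.43 -2.196
v 0.74 -1.507 -2.203
v 0.999 -1.475 -2.304
v 1.178 -1.34 -2.471
v 1.23 -1.141 -2.66
v 1.141 -0.929 -2.819
f 2 4 1
f 5 2 1
f 1 4 3
f 3 5 1
f 2 8 4
f 6 2 5
f 6 8 2
f 4 8 3
f 7 5 3
f 3 8 7
f 7 6 5
f 8 6 7
f 10 9 13
f 10 13 11
f 11 13 14
f 11 14 12
f 13 9 15
f 13 15 14
f 14 15 16
f 14 16 12
f 15 9 17
f 15 17 16
f 16 17 18
f 16 18 12
f 17 9 19
f 17 19 18
f 18 19 20
f 18 20 12
f 19 9 21
f 19 21 20
f 20 21 22
f 20 22 12
f 21 9 23
f 21 23 22
f 22 23 24
f 22 24 12
f 23 9 25
f 23 25 24
f 24 25 26
f 24 26 12
f 25 9 10
f 25 10 26
f 26 10 11
f 26 11 12
f 28 30 27
f 31 28 27
f 27 30 29
f 29 31 27
f 28 34 30
f 32 28 31
f 32 34 28
f 30 34 29
f 33 31 29
f 29 34 33
f 33 32 31
f 34 32 33
f 36 35 38
f 36 38 37
f 38 35 39
f 38 39 37
f 39 35 40
f 39 40 37
f 40 35 41
f 40 41 37
f 41 35 42
f 41 42 37
f 42 35 43
f 42 43 37
f 43 35 44
f 43 44 37
f 44 35 45
f 44 45 37
f 45 35 46
f 45 46 37
f 46 35 47
f 46 47 37
f 47 35 48
f 47 48 37
f 48 35 36
f 48 36 37
f 50 49 52
f 50 52 51
f 52 49 53
f 52 53 51
f 53 49 54
f 53 54 51
f 54 49 55
f 54 55 51
f 55 49 56
f 55 56 51
f 56 49 57
f 56 57 51
f 57 49 58
f 57 58 51
f 58 49 59
f 58 59 51
f 59 49 60
f 59 60 51
f 60 49 61
f 60 61 51
f 61 49 62
f 61 62 51
f 62 49 50
f 62 50 51



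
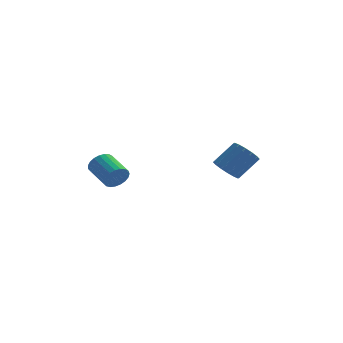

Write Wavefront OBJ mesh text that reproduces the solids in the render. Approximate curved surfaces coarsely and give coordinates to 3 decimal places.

v -3.224 -4.394 -0.126
v -2.727 -4.323 0.584
v -3.899 -3.055 1.277
v -4.396 -3.126 0.566
v -2.584 -4.071 0.367
v -3.756 -2.804 1.06
v -2.551 -3.876 0.064
v -3.723 -2.609 0.757
v -2.635 -3.77 -0.271
v -3.807 -2.503 0.421
v -2.821 -3.772 -0.582
v -3.993 -2.504 0.111
v -3.076 -3.881 -0.814
v -4.248 -2.614 -0.121
v -3.357 -4.079 -0.927
v -4.529 -2.812 -0.234
v -3.615 -4.332 -0.901
v -4.787 -3.064 -0.209
v -3.805 -4.595 -0.742
v -4.977 -3.327 -0.049
v -3.895 -4.823 -0.476
v -5.067 -3.556 0.217
v -3.869 -4.977 -0.15
v -5.041 -3.71 0.543
v -3.731 -5.03 0.181
v -4.903 -3.763 0.873
v -3.506 -4.974 0.458
v -4.678 -3.706 1.15
v -3.232 -4.816 0.634
v -4.404 -3.549 1.327
v -2.956 -4.586 0.679
v -4.128 -3.319 1.371
v 2.317 3.301 -1.96
v 3.058 2.578 -2.137
v 4.244 3.456 -0.757
v 3.503 4.179 -0.58
v 3.168 2.98 -2.486
v 4.353 3.858 -1.106
v 3.049 3.468 -2.695
v 4.234 4.346 -1.314
v 2.734 3.911 -2.706
v 3.92 4.789 -1.326
v 2.308 4.191 -2.518
v 3.493 5.068 -1.138
v 1.884 4.232 -2.18
v 3.07 5.11 -0.8
v 1.576 4.024 -1.783
v 2.762 4.902 -0.403
v 1.467 3.622 -1.434
v 2.652 4.5 -0.054
v 1.586 3.134 -1.226
v 2.771 4.012 0.155
v 1.9 2.691 -1.214
v 3.086 3.569 0.166
v 2.327 2.412 -1.402
v 3.512 3.289 -0.022
v 2.75 2.37 -1.74
v 3.936 3.248 -0.36
f 2 1 5
f 2 5 3
f 3 5 6
f 3 6 4
f 5 1 7
f 5 7 6
f 6 7 8
f 6 8 4
f 7 1 9
f 7 9 8
f 8 9 10
f 8 10 4
f 9 1 11
f 9 11 10
f 10 11 12
f 10 12 4
f 11 1 13
f 11 13 12
f 12 13 14
f 12 14 4
f 13 1 15
f 13 15 14
f 14 15 16
f 14 16 4
f 15 1 17
f 15 17 16
f 16 17 18
f 16 18 4
f 17 1 19
f 17 19 18
f 18 19 20
f 18 20 4
f 19 1 21
f 19 21 20
f 20 21 22
f 20 22 4
f 21 1 23
f 21 23 22
f 22 23 24
f 22 24 4
f 23 1 25
f 23 25 24
f 24 25 26
f 24 26 4
f 25 1 27
f 25 27 26
f 26 27 28
f 26 28 4
f 27 1 29
f 27 29 28
f 28 29 30
f 28 30 4
f 29 1 31
f 29 31 30
f 30 31 32
f 30 32 4
f 31 1 2
f 31 2 32
f 32 2 3
f 32 3 4
f 34 33 37
f 34 37 35
f 35 37 38
f 35 38 36
f 37 33 39
f 37 39 38
f 38 39 40
f 38 40 36
f 39 33 41
f 39 41 40
f 40 41 42
f 40 42 36
f 41 33 43
f 41 43 42
f 42 43 44
f 42 44 36
f 43 33 45
f 43 45 44
f 44 45 46
f 44 46 36
f 45 33 47
f 45 47 46
f 46 47 48
f 46 48 36
f 47 33 49
f 47 49 48
f 48 49 50
f 48 50 36
f 49 33 51
f 49 51 50
f 50 51 52
f 50 52 36
f 51 33 53
f 51 53 52
f 52 53 54
f 52 54 36
f 53 33 55
f 53 55 54
f 54 55 56
f 54 56 36
f 55 33 57
f 55 57 56
f 56 57 58
f 56 58 36
f 57 33 34
f 57 34 58
f 58 34 35
f 58 35 36



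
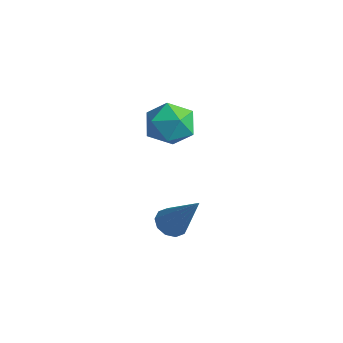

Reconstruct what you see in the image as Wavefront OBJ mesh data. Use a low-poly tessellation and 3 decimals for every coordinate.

v -2.435 3.674 -2.279
v -1.774 3.846 -2.994
v -1.786 2.234 -2.026
v -1.125 2.406 -2.741
v -1.081 2.914 -1.894
v -1.482 3.804 -2.05
v -2.078 2.276 -2.97
v -2.479 3.166 -3.126
v -1.553 2.982 -3.42
v -0.937 3.377 -2.756
v -2.623 2.703 -2.264
v -2.007 3.098 -1.6
v 1.746 0.263 -4.06
v 2.215 0.056 -4.372
v 2.894 0.457 -2.46
v 2.205 0.425 -4.41
v 2.02 0.731 -4.315
v 1.73 0.859 -4.122
v 1.446 0.759 -3.906
v 1.276 0.469 -3.749
v 1.286 0.101 -3.711
v 1.471 -0.206 -3.806
v 1.761 -0.334 -3.999
v 2.045 -0.234 -4.215
f 1 12 6
f 1 6 2
f 1 2 8
f 1 8 11
f 1 11 12
f 2 6 10
f 6 12 5
f 12 11 3
f 11 8 7
f 8 2 9
f 4 10 5
f 4 5 3
f 4 3 7
f 4 7 9
f 4 9 10
f 5 10 6
f 3 5 12
f 7 3 11
f 9 7 8
f 10 9 2
f 14 13 16
f 14 16 15
f 16 13 17
f 16 17 15
f 17 13 18
f 17 18 15
f 18 13 19
f 18 19 15
f 19 13 20
f 19 20 15
f 20 13 21
f 20 21 15
f 21 13 22
f 21 22 15
f 22 13 23
f 22 23 15
f 23 13 24
f 23 24 15
f 24 13 14
f 24 14 15



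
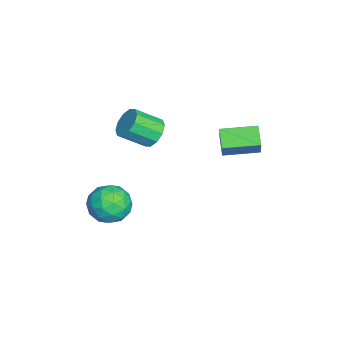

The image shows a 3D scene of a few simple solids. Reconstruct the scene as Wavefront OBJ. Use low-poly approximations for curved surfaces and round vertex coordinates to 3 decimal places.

v 1.311 -1.849 -4.072
v 1.899 -2.161 -3.165
v 1.261 -3.579 -4.635
v 1.849 -3.891 -3.728
v 0.789 -3.532 -3.616
v 0.82 -2.462 -3.267
v 2.34 -3.278 -4.533
v 2.371 -2.208 -4.184
v 2.535 -3.044 -3.449
v 1.576 -3.201 -2.883
v 1.584 -2.539 -4.917
v 0.625 -2.696 -4.351
v 1.609 -1.853 -3.569
v 1.551 -3.887 -4.231
v 0.927 -3.676 -4.165
v 1.273 -3.859 -3.632
v 0.975 -2.03 -3.629
v 1.32 -2.214 -3.096
v 0.668 -3.019 -3.361
v 1.84 -3.526 -4.704
v 2.185 -3.71 -4.171
v 1.887 -1.881 -4.168
v 2.233 -2.064 -3.635
v 2.492 -2.721 -4.439
v 2.329 -2.556 -3.203
v 2.299 -3.573 -3.534
v 2.588 -3.212 -4.007
v 2.606 -2.584 -3.802
v 1.765 -2.648 -2.87
v 1.735 -3.665 -3.201
v 1.112 -3.454 -3.135
v 1.131 -2.825 -2.93
v 2.139 -3.167 -3.037
v 1.425 -2.075 -4.599
v 1.395 -3.092 -4.93
v 2.029 -2.915 -4.87
v 2.048 -2.286 -4.665
v 0.861 -2.167 -4.266
v 0.831 -3.184 -4.597
v 0.554 -3.156 -3.998
v 0.572 -2.528 -3.793
v 1.021 -2.573 -4.763
v -2.734 1.856 -2.234
v -1.863 1.891 -1.001
v -3.005 3.64 -2.093
v -2.134 3.675 -0.86
v -1.826 2.045 -2.88
v -0.955 2.08 -1.647
v -2.097 3.829 -2.739
v -1.226 3.864 -1.506
v -3.01 -1.271 -2.426
v -2.428 -0.806 -1.975
v -2.129 -2.085 -1.043
v -2.71 -2.549 -1.494
v -2.908 -0.747 -1.739
v -2.609 -2.025 -0.807
v -3.426 -0.887 -1.765
v -3.127 -2.166 -0.834
v -3.785 -1.174 -2.044
v -3.486 -2.453 -1.113
v -3.848 -1.498 -2.468
v -3.549 -2.777 -1.537
v -3.591 -1.735 -2.877
v -3.292 -3.014 -1.945
v -3.111 -1.795 -3.113
v -2.812 -3.073 -2.181
v -2.593 -1.654 -3.086
v -2.294 -2.933 -2.155
v -2.234 -1.367 -2.807
v -1.935 -2.646 -1.876
v -2.171 -1.043 -2.383
v -1.872 -2.322 -1.452
f 1 38 17
f 38 12 41
f 17 41 6
f 38 41 17
f 1 17 13
f 17 6 18
f 13 18 2
f 17 18 13
f 1 13 22
f 13 2 23
f 22 23 8
f 13 23 22
f 1 22 34
f 22 8 37
f 34 37 11
f 22 37 34
f 1 34 38
f 34 11 42
f 38 42 12
f 34 42 38
f 2 18 29
f 18 6 32
f 29 32 10
f 18 32 29
f 6 41 19
f 41 12 40
f 19 40 5
f 41 40 19
f 12 42 39
f 42 11 35
f 39 35 3
f 42 35 39
f 11 37 36
f 37 8 24
f 36 24 7
f 37 24 36
f 8 23 28
f 23 2 25
f 28 25 9
f 23 25 28
f 4 30 16
f 30 10 31
f 16 31 5
f 30 31 16
f 4 16 14
f 16 5 15
f 14 15 3
f 16 15 14
f 4 14 21
f 14 3 20
f 21 20 7
f 14 20 21
f 4 21 26
f 21 7 27
f 26 27 9
f 21 27 26
f 4 26 30
f 26 9 33
f 30 33 10
f 26 33 30
f 5 31 19
f 31 10 32
f 19 32 6
f 31 32 19
f 3 15 39
f 15 5 40
f 39 40 12
f 15 40 39
f 7 20 36
f 20 3 35
f 36 35 11
f 20 35 36
f 9 27 28
f 27 7 24
f 28 24 8
f 27 24 28
f 10 33 29
f 33 9 25
f 29 25 2
f 33 25 29
f 44 46 43
f 47 44 43
f 43 46 45
f 45 47 43
f 44 50 46
f 48 44 47
f 48 50 44
f 46 50 45
f 49 47 45
f 45 50 49
f 49 48 47
f 50 48 49
f 52 51 55
f 52 55 53
f 53 55 56
f 53 56 54
f 55 51 57
f 55 57 56
f 56 57 58
f 56 58 54
f 57 51 59
f 57 59 58
f 58 59 60
f 58 60 54
f 59 51 61
f 59 61 60
f 60 61 62
f 60 62 54
f 61 51 63
f 61 63 62
f 62 63 64
f 62 64 54
f 63 51 65
f 63 65 64
f 64 65 66
f 64 66 54
f 65 51 67
f 65 67 66
f 66 67 68
f 66 68 54
f 67 51 69
f 67 69 68
f 68 69 70
f 68 70 54
f 69 51 71
f 69 71 70
f 70 71 72
f 70 72 54
f 71 51 52
f 71 52 72
f 72 52 53
f 72 53 54



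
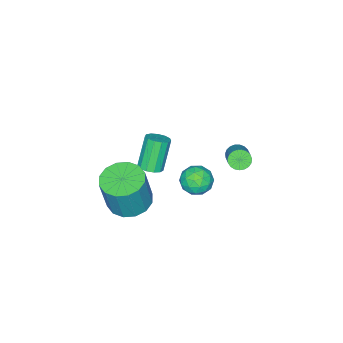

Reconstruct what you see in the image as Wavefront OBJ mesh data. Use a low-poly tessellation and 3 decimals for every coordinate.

v 2.896 -1.382 -1.615
v 3.716 -2.007 -1.817
v 4.204 -2.002 0.154
v 3.384 -1.378 0.355
v 3.909 -1.501 -1.866
v 4.397 -1.496 0.105
v 3.831 -0.964 -1.848
v 4.318 -0.959 0.123
v 3.502 -0.538 -1.767
v 3.99 -0.534 0.203
v 3.011 -0.339 -1.646
v 3.499 -0.334 0.324
v 2.489 -0.42 -1.517
v 2.977 -0.415 0.454
v 2.076 -0.758 -1.414
v 2.564 -0.753 0.557
v 1.883 -1.264 -1.365
v 2.371 -1.259 0.606
v 1.962 -1.801 -1.383
v 2.449 -1.796 0.588
v 2.29 -2.226 -1.463
v 2.778 -2.222 0.507
v 2.781 -2.426 -1.584
v 3.269 -2.421 0.386
v 3.303 -2.345 -1.714
v 3.791 -2.34 0.257
v 3.039 3.014 3.71
v 3.508 3.569 3.956
v 3.972 2.511 3.064
v 4.441 3.066 3.31
v 4.182 2.537 3.802
v 3.605 2.848 4.201
v 3.875 3.232 2.819
v 3.298 3.543 3.218
v 4.025 3.704 3.405
v 4.215 3.275 4.013
v 3.265 2.805 3.007
v 3.455 2.376 3.615
v 3.191 3.336 3.89
v 4.289 2.744 3.13
v 4.136 2.434 3.419
v 4.412 2.76 3.564
v 3.248 2.912 4.034
v 3.524 3.238 4.179
v 3.92 2.632 4.088
v 3.956 2.842 2.841
v 4.232 3.168 2.986
v 3.068 3.32 3.456
v 3.344 3.646 3.601
v 3.56 3.448 2.932
v 3.771 3.741 3.711
v 4.32 3.446 3.331
v 3.987 3.543 3.042
v 3.648 3.726 3.277
v 3.883 3.489 4.068
v 4.431 3.193 3.688
v 4.279 2.882 3.977
v 3.94 3.065 4.212
v 4.186 3.568 3.744
v 3.049 2.887 3.332
v 3.597 2.591 2.952
v 3.54 3.015 2.808
v 3.201 3.198 3.043
v 3.16 2.634 3.689
v 3.709 2.339 3.309
v 3.832 2.354 3.743
v 3.493 2.537 3.978
v 3.294 2.512 3.276
v -0.537 1.928 1.164
v -0.18 1.933 0.772
v 0.655 2.697 1.545
v 0.297 2.692 1.936
v -0.3 2.112 0.726
v 0.534 2.875 1.499
v -0.462 2.258 0.756
v 0.372 3.022 1.529
v -0.637 2.348 0.856
v 0.198 3.112 1.629
v -0.794 2.365 1.009
v 0.04 3.129 1.782
v -0.907 2.307 1.189
v -0.073 3.07 1.962
v -0.956 2.183 1.365
v -0.122 2.946 2.137
v -0.933 2.015 1.505
v -0.099 2.778 2.278
v -0.841 1.832 1.587
v -0.007 2.595 2.36
v -0.697 1.665 1.595
v 0.138 2.429 2.368
v -0.525 1.545 1.529
v 0.31 2.308 2.302
v -0.355 1.49 1.4
v 0.479 2.254 2.173
v -0.217 1.511 1.229
v 0.618 2.275 2.002
v -0.134 1.605 1.048
v 0.701 2.368 1.821
v -0.121 1.754 0.886
v 0.714 2.517 1.659
v -0.262 -2.829 -2.72
v 0.138 -3.278 -2.567
v -0.658 -3.459 -1.008
v -1.058 -3.011 -1.16
v 0.281 -2.978 -2.46
v -0.515 -3.159 -0.9
v 0.251 -2.63 -2.434
v -0.545 -2.812 -0.875
v 0.059 -2.346 -2.5
v -0.737 -2.528 -0.941
v -0.236 -2.216 -2.635
v -1.032 -2.397 -1.076
v -0.539 -2.28 -2.797
v -1.335 -2.461 -1.238
v -0.754 -2.518 -2.934
v -1.549 -2.7 -1.375
v -0.813 -2.856 -3.004
v -1.608 -3.037 -1.444
v -0.697 -3.185 -2.983
v -1.493 -3.366 -1.424
v -0.443 -3.401 -2.878
v -1.239 -3.582 -1.319
v -0.132 -3.435 -2.724
v -0.927 -3.617 -1.164
f 2 1 5
f 2 5 3
f 3 5 6
f 3 6 4
f 5 1 7
f 5 7 6
f 6 7 8
f 6 8 4
f 7 1 9
f 7 9 8
f 8 9 10
f 8 10 4
f 9 1 11
f 9 11 10
f 10 11 12
f 10 12 4
f 11 1 13
f 11 13 12
f 12 13 14
f 12 14 4
f 13 1 15
f 13 15 14
f 14 15 16
f 14 16 4
f 15 1 17
f 15 17 16
f 16 17 18
f 16 18 4
f 17 1 19
f 17 19 18
f 18 19 20
f 18 20 4
f 19 1 21
f 19 21 20
f 20 21 22
f 20 22 4
f 21 1 23
f 21 23 22
f 22 23 24
f 22 24 4
f 23 1 25
f 23 25 24
f 24 25 26
f 24 26 4
f 25 1 2
f 25 2 26
f 26 2 3
f 26 3 4
f 27 64 43
f 64 38 67
f 43 67 32
f 64 67 43
f 27 43 39
f 43 32 44
f 39 44 28
f 43 44 39
f 27 39 48
f 39 28 49
f 48 49 34
f 39 49 48
f 27 48 60
f 48 34 63
f 60 63 37
f 48 63 60
f 27 60 64
f 60 37 68
f 64 68 38
f 60 68 64
f 28 44 55
f 44 32 58
f 55 58 36
f 44 58 55
f 32 67 45
f 67 38 66
f 45 66 31
f 67 66 45
f 38 68 65
f 68 37 61
f 65 61 29
f 68 61 65
f 37 63 62
f 63 34 50
f 62 50 33
f 63 50 62
f 34 49 54
f 49 28 51
f 54 51 35
f 49 51 54
f 30 56 42
f 56 36 57
f 42 57 31
f 56 57 42
f 30 42 40
f 42 31 41
f 40 41 29
f 42 41 40
f 30 40 47
f 40 29 46
f 47 46 33
f 40 46 47
f 30 47 52
f 47 33 53
f 52 53 35
f 47 53 52
f 30 52 56
f 52 35 59
f 56 59 36
f 52 59 56
f 31 57 45
f 57 36 58
f 45 58 32
f 57 58 45
f 29 41 65
f 41 31 66
f 65 66 38
f 41 66 65
f 33 46 62
f 46 29 61
f 62 61 37
f 46 61 62
f 35 53 54
f 53 33 50
f 54 50 34
f 53 50 54
f 36 59 55
f 59 35 51
f 55 51 28
f 59 51 55
f 70 69 73
f 70 73 71
f 71 73 74
f 71 74 72
f 73 69 75
f 73 75 74
f 74 75 76
f 74 76 72
f 75 69 77
f 75 77 76
f 76 77 78
f 76 78 72
f 77 69 79
f 77 79 78
f 78 79 80
f 78 80 72
f 79 69 81
f 79 81 80
f 80 81 82
f 80 82 72
f 81 69 83
f 81 83 82
f 82 83 84
f 82 84 72
f 83 69 85
f 83 85 84
f 84 85 86
f 84 86 72
f 85 69 87
f 85 87 86
f 86 87 88
f 86 88 72
f 87 69 89
f 87 89 88
f 88 89 90
f 88 90 72
f 89 69 91
f 89 91 90
f 90 91 92
f 90 92 72
f 91 69 93
f 91 93 92
f 92 93 94
f 92 94 72
f 93 69 95
f 93 95 94
f 94 95 96
f 94 96 72
f 95 69 97
f 95 97 96
f 96 97 98
f 96 98 72
f 97 69 99
f 97 99 98
f 98 99 100
f 98 100 72
f 99 69 70
f 99 70 100
f 100 70 71
f 100 71 72
f 102 101 105
f 102 105 103
f 103 105 106
f 103 106 104
f 105 101 107
f 105 107 106
f 106 107 108
f 106 108 104
f 107 101 109
f 107 109 108
f 108 109 110
f 108 110 104
f 109 101 111
f 109 111 110
f 110 111 112
f 110 112 104
f 111 101 113
f 111 113 112
f 112 113 114
f 112 114 104
f 113 101 115
f 113 115 114
f 114 115 116
f 114 116 104
f 115 101 117
f 115 117 116
f 116 117 118
f 116 118 104
f 117 101 119
f 117 119 118
f 118 119 120
f 118 120 104
f 119 101 121
f 119 121 120
f 120 121 122
f 120 122 104
f 121 101 123
f 121 123 122
f 122 123 124
f 122 124 104
f 123 101 102
f 123 102 124
f 124 102 103
f 124 103 104



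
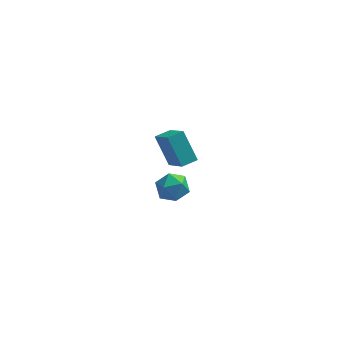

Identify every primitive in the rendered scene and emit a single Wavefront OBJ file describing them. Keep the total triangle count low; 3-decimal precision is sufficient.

v 0.831 -2.541 1.865
v 1.566 -2.843 2.143
v 0.454 -3.797 1.497
v 1.189 -4.099 1.775
v 0.62 -3.806 2.322
v 0.853 -3.03 2.549
v 1.167 -3.61 1.091
v 1.4 -2.834 1.318
v 1.773 -3.504 1.665
v 1.435 -3.625 2.425
v 0.585 -3.015 1.215
v 0.247 -3.136 1.975
v 1.451 1.015 -1.291
v 0.775 1.954 0.022
v 0.827 2.271 -2.512
v 0.15 3.21 -1.199
v 2.19 1.45 -1.221
v 1.513 2.389 0.092
v 1.565 2.706 -2.442
v 0.889 3.645 -1.129
f 1 12 6
f 1 6 2
f 1 2 8
f 1 8 11
f 1 11 12
f 2 6 10
f 6 12 5
f 12 11 3
f 11 8 7
f 8 2 9
f 4 10 5
f 4 5 3
f 4 3 7
f 4 7 9
f 4 9 10
f 5 10 6
f 3 5 12
f 7 3 11
f 9 7 8
f 10 9 2
f 14 16 13
f 17 14 13
f 13 16 15
f 15 17 13
f 14 20 16
f 18 14 17
f 18 20 14
f 16 20 15
f 19 17 15
f 15 20 19
f 19 18 17
f 20 18 19



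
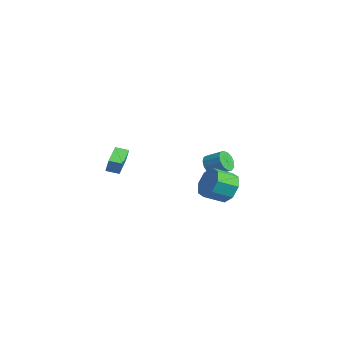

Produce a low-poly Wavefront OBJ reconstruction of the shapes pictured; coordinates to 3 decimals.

v 3.62 1.488 -0.312
v 3.998 1.878 0.587
v 3.777 0.703 1.19
v 3.4 0.312 0.292
v 3.206 1.989 0.512
v 2.985 0.813 1.116
v 2.656 1.806 -0.045
v 2.435 0.63 0.559
v 2.671 1.437 -0.758
v 2.451 0.261 -0.155
v 3.243 1.097 -1.21
v 3.022 -0.078 -0.607
v 4.035 0.987 -1.136
v 3.814 -0.189 -0.532
v 4.585 1.17 -0.579
v 4.364 -0.006 0.025
v 4.569 1.539 0.135
v 4.349 0.363 0.738
v -4.752 -1.332 -0.65
v -4.584 -1.214 0.175
v -4.277 -0.69 -0.838
v -4.109 -0.573 -0.013
v -3.091 -2.607 -0.807
v -2.923 -2.49 0.018
v -2.616 -1.966 -0.995
v -2.448 -1.848 -0.17
v 0.81 1.96 0.173
v 1.309 1.742 -0.312
v 2.09 2.343 0.221
v 1.59 2.56 0.707
v 1.145 2.088 -0.462
v 1.926 2.689 0.071
v 0.875 2.393 -0.41
v 1.655 2.994 0.123
v 0.583 2.561 -0.173
v 1.364 3.162 0.36
v 0.364 2.538 0.174
v 1.145 3.139 0.708
v 0.286 2.331 0.521
v 1.067 2.932 1.054
v 0.375 2.006 0.758
v 1.155 2.607 1.291
v 0.601 1.667 0.809
v 1.382 2.267 1.342
v 0.894 1.42 0.658
v 1.674 2.021 1.191
v 1.16 1.345 0.353
v 1.94 1.946 0.887
v 1.315 1.465 -0.008
v 2.095 2.066 0.525
f 2 1 5
f 2 5 3
f 3 5 6
f 3 6 4
f 5 1 7
f 5 7 6
f 6 7 8
f 6 8 4
f 7 1 9
f 7 9 8
f 8 9 10
f 8 10 4
f 9 1 11
f 9 11 10
f 10 11 12
f 10 12 4
f 11 1 13
f 11 13 12
f 12 13 14
f 12 14 4
f 13 1 15
f 13 15 14
f 14 15 16
f 14 16 4
f 15 1 17
f 15 17 16
f 16 17 18
f 16 18 4
f 17 1 2
f 17 2 18
f 18 2 3
f 18 3 4
f 20 22 19
f 23 20 19
f 19 22 21
f 21 23 19
f 20 26 22
f 24 20 23
f 24 26 20
f 22 26 21
f 25 23 21
f 21 26 25
f 25 24 23
f 26 24 25
f 28 27 31
f 28 31 29
f 29 31 32
f 29 32 30
f 31 27 33
f 31 33 32
f 32 33 34
f 32 34 30
f 33 27 35
f 33 35 34
f 34 35 36
f 34 36 30
f 35 27 37
f 35 37 36
f 36 37 38
f 36 38 30
f 37 27 39
f 37 39 38
f 38 39 40
f 38 40 30
f 39 27 41
f 39 41 40
f 40 41 42
f 40 42 30
f 41 27 43
f 41 43 42
f 42 43 44
f 42 44 30
f 43 27 45
f 43 45 44
f 44 45 46
f 44 46 30
f 45 27 47
f 45 47 46
f 46 47 48
f 46 48 30
f 47 27 49
f 47 49 48
f 48 49 50
f 48 50 30
f 49 27 28
f 49 28 50
f 50 28 29
f 50 29 30



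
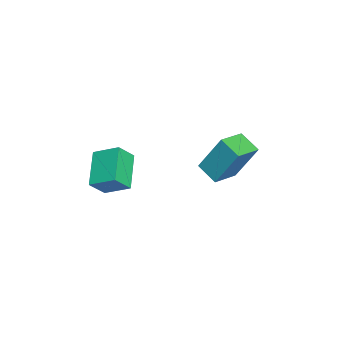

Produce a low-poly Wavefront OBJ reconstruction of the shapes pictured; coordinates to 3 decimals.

v 2.661 -2.6 0.338
v 1.128 -2.728 1.151
v 2.888 -1.503 0.937
v 1.354 -1.631 1.749
v 3.126 -3.129 1.131
v 1.592 -3.257 1.943
v 3.352 -2.032 1.729
v 1.819 -2.16 2.542
v -3.526 1.144 -1.812
v -3.426 2.119 0.057
v -2.863 1.962 -2.274
v -2.763 2.937 -0.405
v -2.417 0.423 -1.495
v -2.317 1.398 0.374
v -1.754 1.241 -1.957
v -1.654 2.216 -0.088
f 2 4 1
f 5 2 1
f 1 4 3
f 3 5 1
f 2 8 4
f 6 2 5
f 6 8 2
f 4 8 3
f 7 5 3
f 3 8 7
f 7 6 5
f 8 6 7
f 10 12 9
f 13 10 9
f 9 12 11
f 11 13 9
f 10 16 12
f 14 10 13
f 14 16 10
f 12 16 11
f 15 13 11
f 11 16 15
f 15 14 13
f 16 14 15



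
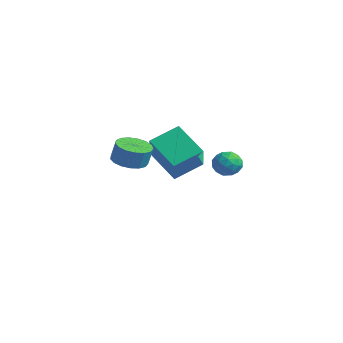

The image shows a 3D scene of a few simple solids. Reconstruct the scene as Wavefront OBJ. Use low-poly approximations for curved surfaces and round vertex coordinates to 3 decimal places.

v 3.22 1.132 -2.156
v 3.886 0.943 -2.335
v 2.934 0.017 -2.045
v 3.6 -0.172 -2.224
v 3.476 0.151 -1.599
v 3.653 0.84 -1.667
v 3.167 0.12 -2.713
v 3.344 0.809 -2.781
v 3.853 0.318 -2.68
v 4.044 0.337 -1.991
v 2.776 0.623 -2.389
v 2.967 0.642 -1.7
v 3.578 1.136 -2.255
v 3.242 -0.176 -2.125
v 3.169 0.014 -1.757
v 3.561 -0.097 -1.863
v 3.441 1.075 -1.862
v 3.833 0.964 -1.968
v 3.592 0.498 -1.535
v 2.987 -0.004 -2.412
v 3.379 -0.115 -2.518
v 3.259 1.057 -2.517
v 3.651 0.946 -2.623
v 3.228 0.462 -2.845
v 3.95 0.657 -2.563
v 3.782 0.001 -2.498
v 3.528 0.173 -2.785
v 3.631 0.578 -2.825
v 4.063 0.668 -2.158
v 3.894 0.013 -2.093
v 3.822 0.203 -1.725
v 3.926 0.608 -1.766
v 4.043 0.301 -2.361
v 2.926 0.947 -2.287
v 2.757 0.292 -2.222
v 2.894 0.352 -2.614
v 2.998 0.757 -2.655
v 3.038 0.959 -1.882
v 2.87 0.303 -1.817
v 3.189 0.382 -1.555
v 3.292 0.787 -1.595
v 2.777 0.659 -2.019
v -0.299 -2.083 -2.637
v 0.43 -2.502 -2.76
v 0.668 -2.376 -1.787
v -0.061 -1.957 -1.663
v 0.527 -2.114 -2.834
v 0.765 -1.988 -1.861
v 0.435 -1.719 -2.863
v 0.673 -1.593 -1.889
v 0.175 -1.407 -2.84
v 0.413 -1.281 -1.866
v -0.194 -1.25 -2.77
v 0.044 -1.124 -1.796
v -0.587 -1.284 -2.67
v -0.349 -1.158 -1.696
v -0.913 -1.501 -2.562
v -0.676 -1.375 -1.588
v -1.1 -1.851 -2.471
v -0.862 -1.725 -1.498
v -1.102 -2.254 -2.419
v -0.865 -2.129 -1.445
v -0.921 -2.618 -2.416
v -0.683 -2.493 -1.442
v -0.597 -2.86 -2.464
v -0.359 -2.734 -1.49
v -0.205 -2.923 -2.551
v 0.033 -2.798 -1.578
v 0.166 -2.794 -2.658
v 0.403 -2.669 -1.685
v -2.016 0.154 -2.485
v -1.76 1.586 -1.796
v -3.311 1.091 -3.953
v -3.054 2.524 -3.264
v -0.506 0.436 -3.636
v -0.249 1.869 -2.947
v -1.8 1.374 -5.104
v -1.544 2.806 -4.415
f 1 38 17
f 38 12 41
f 17 41 6
f 38 41 17
f 1 17 13
f 17 6 18
f 13 18 2
f 17 18 13
f 1 13 22
f 13 2 23
f 22 23 8
f 13 23 22
f 1 22 34
f 22 8 37
f 34 37 11
f 22 37 34
f 1 34 38
f 34 11 42
f 38 42 12
f 34 42 38
f 2 18 29
f 18 6 32
f 29 32 10
f 18 32 29
f 6 41 19
f 41 12 40
f 19 40 5
f 41 40 19
f 12 42 39
f 42 11 35
f 39 35 3
f 42 35 39
f 11 37 36
f 37 8 24
f 36 24 7
f 37 24 36
f 8 23 28
f 23 2 25
f 28 25 9
f 23 25 28
f 4 30 16
f 30 10 31
f 16 31 5
f 30 31 16
f 4 16 14
f 16 5 15
f 14 15 3
f 16 15 14
f 4 14 21
f 14 3 20
f 21 20 7
f 14 20 21
f 4 21 26
f 21 7 27
f 26 27 9
f 21 27 26
f 4 26 30
f 26 9 33
f 30 33 10
f 26 33 30
f 5 31 19
f 31 10 32
f 19 32 6
f 31 32 19
f 3 15 39
f 15 5 40
f 39 40 12
f 15 40 39
f 7 20 36
f 20 3 35
f 36 35 11
f 20 35 36
f 9 27 28
f 27 7 24
f 28 24 8
f 27 24 28
f 10 33 29
f 33 9 25
f 29 25 2
f 33 25 29
f 44 43 47
f 44 47 45
f 45 47 48
f 45 48 46
f 47 43 49
f 47 49 48
f 48 49 50
f 48 50 46
f 49 43 51
f 49 51 50
f 50 51 52
f 50 52 46
f 51 43 53
f 51 53 52
f 52 53 54
f 52 54 46
f 53 43 55
f 53 55 54
f 54 55 56
f 54 56 46
f 55 43 57
f 55 57 56
f 56 57 58
f 56 58 46
f 57 43 59
f 57 59 58
f 58 59 60
f 58 60 46
f 59 43 61
f 59 61 60
f 60 61 62
f 60 62 46
f 61 43 63
f 61 63 62
f 62 63 64
f 62 64 46
f 63 43 65
f 63 65 64
f 64 65 66
f 64 66 46
f 65 43 67
f 65 67 66
f 66 67 68
f 66 68 46
f 67 43 69
f 67 69 68
f 68 69 70
f 68 70 46
f 69 43 44
f 69 44 70
f 70 44 45
f 70 45 46
f 72 74 71
f 75 72 71
f 71 74 73
f 73 75 71
f 72 78 74
f 76 72 75
f 76 78 72
f 74 78 73
f 77 75 73
f 73 78 77
f 77 76 75
f 78 76 77



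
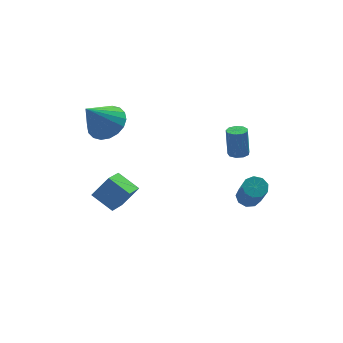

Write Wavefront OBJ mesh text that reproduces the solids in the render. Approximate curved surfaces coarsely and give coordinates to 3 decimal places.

v 3.35 1.002 -2.414
v 3.739 0.662 -2.349
v 3.718 0.919 -0.881
v 3.33 1.258 -0.946
v 3.87 0.988 -2.404
v 3.849 1.245 -0.937
v 3.758 1.32 -2.464
v 3.737 1.577 -0.996
v 3.455 1.504 -2.5
v 3.435 1.76 -1.033
v 3.103 1.452 -2.496
v 3.083 1.709 -1.028
v 2.867 1.189 -2.453
v 2.846 1.446 -0.986
v 2.857 0.839 -2.392
v 2.836 1.096 -0.925
v 3.078 0.565 -2.341
v 3.057 0.822 -0.874
v 3.426 0.495 -2.324
v 3.405 0.752 -0.857
v -2.14 0.13 -3.432
v -2.906 0.995 -2.815
v -2.976 0.099 -4.427
v -3.742 0.965 -3.81
v -1.398 1.255 -4.09
v -2.164 2.121 -3.473
v -2.234 1.225 -5.085
v -3 2.09 -4.468
v 2.832 -2.146 -2.932
v 3.315 -2.446 -3.123
v 3.251 -3.535 -1.58
v 2.768 -3.234 -1.388
v 3.431 -2.126 -2.893
v 3.366 -3.215 -1.35
v 3.266 -1.816 -2.681
v 3.202 -2.905 -1.137
v 2.898 -1.66 -2.586
v 2.834 -2.748 -1.043
v 2.5 -1.731 -2.653
v 2.436 -2.82 -1.11
v 2.257 -1.996 -2.85
v 2.192 -3.085 -1.307
v 2.283 -2.331 -3.086
v 2.219 -3.42 -1.542
v 2.566 -2.58 -3.249
v 2.502 -3.669 -1.706
v 2.974 -2.625 -3.264
v 2.909 -3.714 -1.72
v -2.471 2.945 -0.422
v -2.003 3.703 0.133
v -3.549 2.495 1.102
v -2.367 3.925 -0.059
v -2.751 3.952 -0.323
v -3.08 3.78 -0.607
v -3.288 3.442 -0.854
v -3.335 3.006 -1.015
v -3.21 2.558 -1.059
v -2.939 2.186 -0.977
v -2.575 1.965 -0.785
v -2.19 1.938 -0.52
v -1.861 2.11 -0.237
v -1.653 2.448 0.01
v -1.607 2.884 0.172
v -1.732 3.332 0.216
f 2 1 5
f 2 5 3
f 3 5 6
f 3 6 4
f 5 1 7
f 5 7 6
f 6 7 8
f 6 8 4
f 7 1 9
f 7 9 8
f 8 9 10
f 8 10 4
f 9 1 11
f 9 11 10
f 10 11 12
f 10 12 4
f 11 1 13
f 11 13 12
f 12 13 14
f 12 14 4
f 13 1 15
f 13 15 14
f 14 15 16
f 14 16 4
f 15 1 17
f 15 17 16
f 16 17 18
f 16 18 4
f 17 1 19
f 17 19 18
f 18 19 20
f 18 20 4
f 19 1 2
f 19 2 20
f 20 2 3
f 20 3 4
f 22 24 21
f 25 22 21
f 21 24 23
f 23 25 21
f 22 28 24
f 26 22 25
f 26 28 22
f 24 28 23
f 27 25 23
f 23 28 27
f 27 26 25
f 28 26 27
f 30 29 33
f 30 33 31
f 31 33 34
f 31 34 32
f 33 29 35
f 33 35 34
f 34 35 36
f 34 36 32
f 35 29 37
f 35 37 36
f 36 37 38
f 36 38 32
f 37 29 39
f 37 39 38
f 38 39 40
f 38 40 32
f 39 29 41
f 39 41 40
f 40 41 42
f 40 42 32
f 41 29 43
f 41 43 42
f 42 43 44
f 42 44 32
f 43 29 45
f 43 45 44
f 44 45 46
f 44 46 32
f 45 29 47
f 45 47 46
f 46 47 48
f 46 48 32
f 47 29 30
f 47 30 48
f 48 30 31
f 48 31 32
f 50 49 52
f 50 52 51
f 52 49 53
f 52 53 51
f 53 49 54
f 53 54 51
f 54 49 55
f 54 55 51
f 55 49 56
f 55 56 51
f 56 49 57
f 56 57 51
f 57 49 58
f 57 58 51
f 58 49 59
f 58 59 51
f 59 49 60
f 59 60 51
f 60 49 61
f 60 61 51
f 61 49 62
f 61 62 51
f 62 49 63
f 62 63 51
f 63 49 64
f 63 64 51
f 64 49 50
f 64 50 51

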